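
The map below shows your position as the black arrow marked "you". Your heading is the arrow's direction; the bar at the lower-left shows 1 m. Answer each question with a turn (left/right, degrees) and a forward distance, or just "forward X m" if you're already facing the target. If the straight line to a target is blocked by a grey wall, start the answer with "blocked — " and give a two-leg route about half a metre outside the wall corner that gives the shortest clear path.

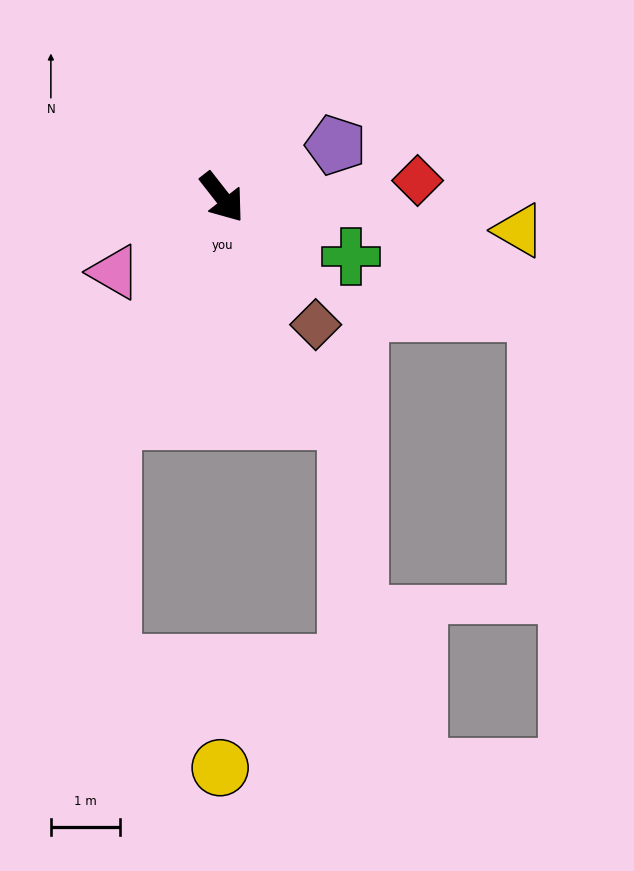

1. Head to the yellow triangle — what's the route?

turn left 46°, forward 4.3 m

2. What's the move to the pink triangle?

turn right 93°, forward 1.9 m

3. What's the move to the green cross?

turn left 27°, forward 2.1 m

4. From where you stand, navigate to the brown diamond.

forward 2.3 m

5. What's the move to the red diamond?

turn left 57°, forward 2.8 m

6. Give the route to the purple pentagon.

turn left 77°, forward 1.8 m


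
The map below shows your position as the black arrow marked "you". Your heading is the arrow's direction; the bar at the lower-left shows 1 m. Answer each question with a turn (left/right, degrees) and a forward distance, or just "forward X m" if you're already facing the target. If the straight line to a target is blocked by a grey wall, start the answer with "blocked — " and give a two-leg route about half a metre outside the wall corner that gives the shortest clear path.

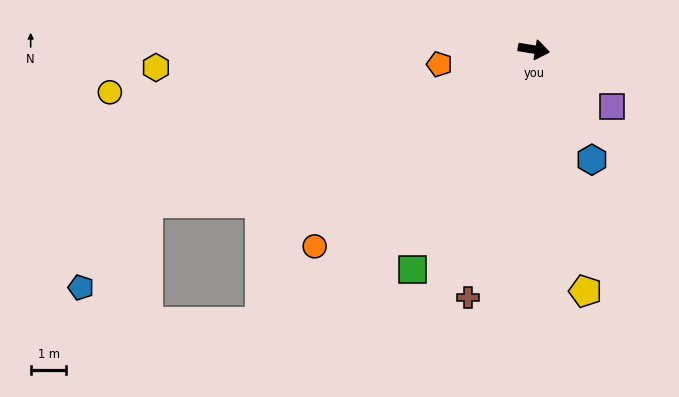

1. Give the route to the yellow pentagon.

turn right 69°, forward 6.9 m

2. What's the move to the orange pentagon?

turn right 162°, forward 2.7 m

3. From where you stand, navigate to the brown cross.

turn right 95°, forward 7.2 m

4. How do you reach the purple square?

turn right 27°, forward 2.7 m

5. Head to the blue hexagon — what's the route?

turn right 53°, forward 3.5 m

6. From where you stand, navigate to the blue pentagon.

blocked — turn right 149°, forward 11.6 m, then turn left 30°, forward 3.0 m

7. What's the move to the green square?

turn right 109°, forward 7.0 m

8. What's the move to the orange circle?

turn right 129°, forward 8.2 m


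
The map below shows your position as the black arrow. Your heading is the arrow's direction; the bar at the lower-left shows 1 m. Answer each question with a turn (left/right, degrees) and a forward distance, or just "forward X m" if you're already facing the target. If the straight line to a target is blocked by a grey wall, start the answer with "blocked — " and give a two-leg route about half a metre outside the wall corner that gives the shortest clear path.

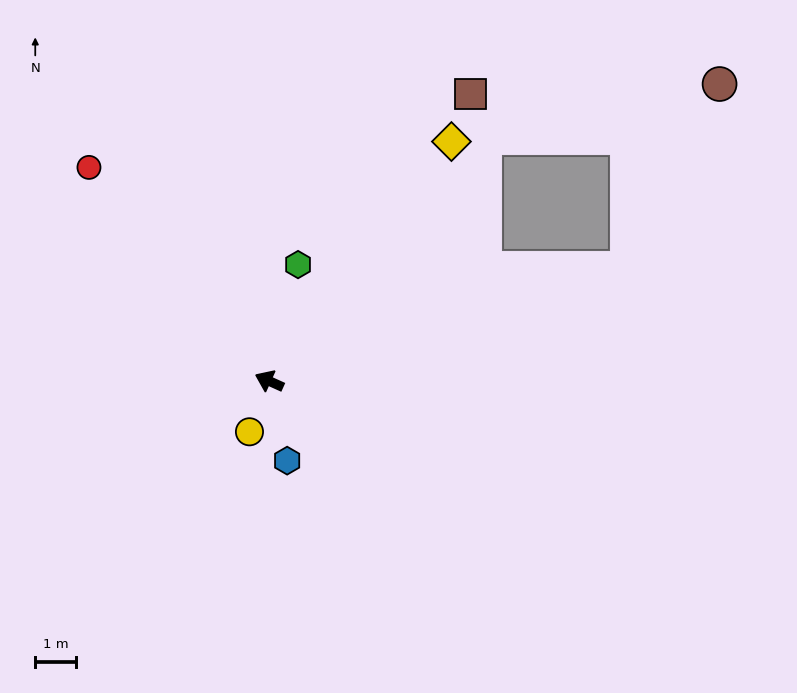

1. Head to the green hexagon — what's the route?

turn right 80°, forward 2.9 m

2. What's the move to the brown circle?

blocked — turn right 138°, forward 9.2 m, then turn left 46°, forward 5.0 m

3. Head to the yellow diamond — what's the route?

turn right 103°, forward 7.3 m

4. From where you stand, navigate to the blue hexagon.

turn left 127°, forward 2.0 m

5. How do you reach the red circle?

turn right 26°, forward 6.8 m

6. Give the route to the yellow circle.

turn left 93°, forward 1.3 m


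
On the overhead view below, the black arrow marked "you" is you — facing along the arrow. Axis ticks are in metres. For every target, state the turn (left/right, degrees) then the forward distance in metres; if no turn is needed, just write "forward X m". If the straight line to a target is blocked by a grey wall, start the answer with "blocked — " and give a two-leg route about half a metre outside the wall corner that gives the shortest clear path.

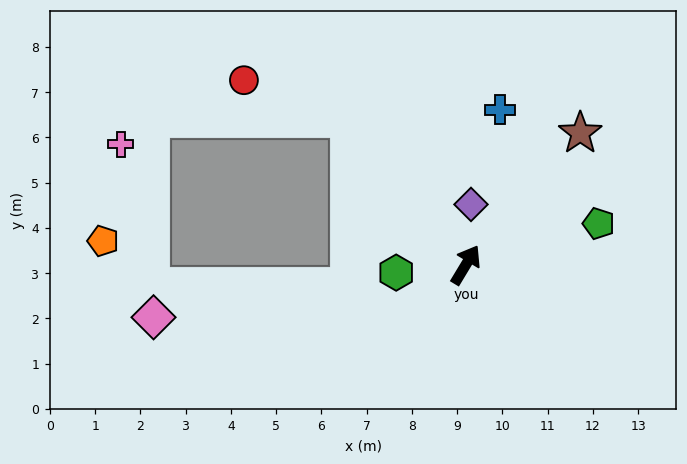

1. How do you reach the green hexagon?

turn left 127°, forward 1.5 m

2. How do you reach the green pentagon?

turn right 42°, forward 3.1 m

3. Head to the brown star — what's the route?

turn right 10°, forward 3.9 m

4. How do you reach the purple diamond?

turn left 26°, forward 1.3 m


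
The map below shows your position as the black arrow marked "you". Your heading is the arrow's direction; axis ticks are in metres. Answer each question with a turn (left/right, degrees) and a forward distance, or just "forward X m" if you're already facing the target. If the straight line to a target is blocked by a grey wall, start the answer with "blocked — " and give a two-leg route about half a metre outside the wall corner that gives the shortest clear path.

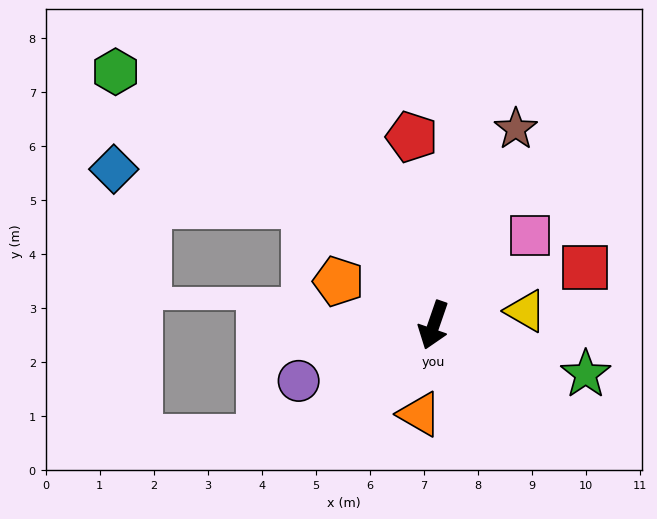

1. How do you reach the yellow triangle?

turn left 118°, forward 1.7 m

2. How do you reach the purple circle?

turn right 48°, forward 2.7 m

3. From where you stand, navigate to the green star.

turn left 91°, forward 3.0 m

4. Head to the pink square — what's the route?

turn left 152°, forward 2.4 m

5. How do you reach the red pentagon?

turn right 154°, forward 3.5 m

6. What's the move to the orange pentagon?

turn right 96°, forward 1.9 m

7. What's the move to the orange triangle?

turn left 10°, forward 1.7 m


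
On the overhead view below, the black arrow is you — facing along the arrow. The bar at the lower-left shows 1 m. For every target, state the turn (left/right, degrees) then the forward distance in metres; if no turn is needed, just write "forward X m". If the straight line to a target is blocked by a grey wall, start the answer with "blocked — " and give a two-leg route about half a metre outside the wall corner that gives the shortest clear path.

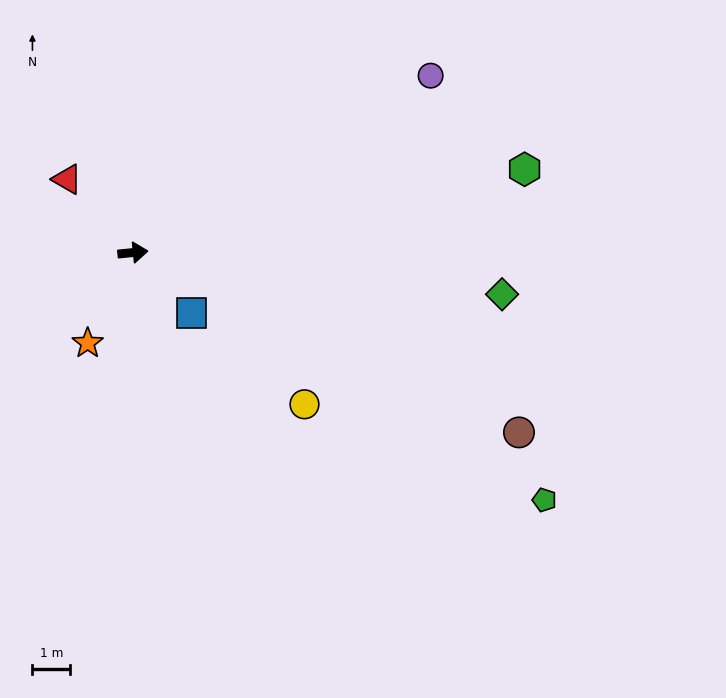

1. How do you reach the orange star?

turn right 122°, forward 2.7 m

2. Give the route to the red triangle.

turn left 126°, forward 2.6 m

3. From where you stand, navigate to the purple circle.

turn left 25°, forward 9.2 m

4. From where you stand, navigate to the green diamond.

turn right 12°, forward 9.8 m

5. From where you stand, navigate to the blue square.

turn right 52°, forward 2.2 m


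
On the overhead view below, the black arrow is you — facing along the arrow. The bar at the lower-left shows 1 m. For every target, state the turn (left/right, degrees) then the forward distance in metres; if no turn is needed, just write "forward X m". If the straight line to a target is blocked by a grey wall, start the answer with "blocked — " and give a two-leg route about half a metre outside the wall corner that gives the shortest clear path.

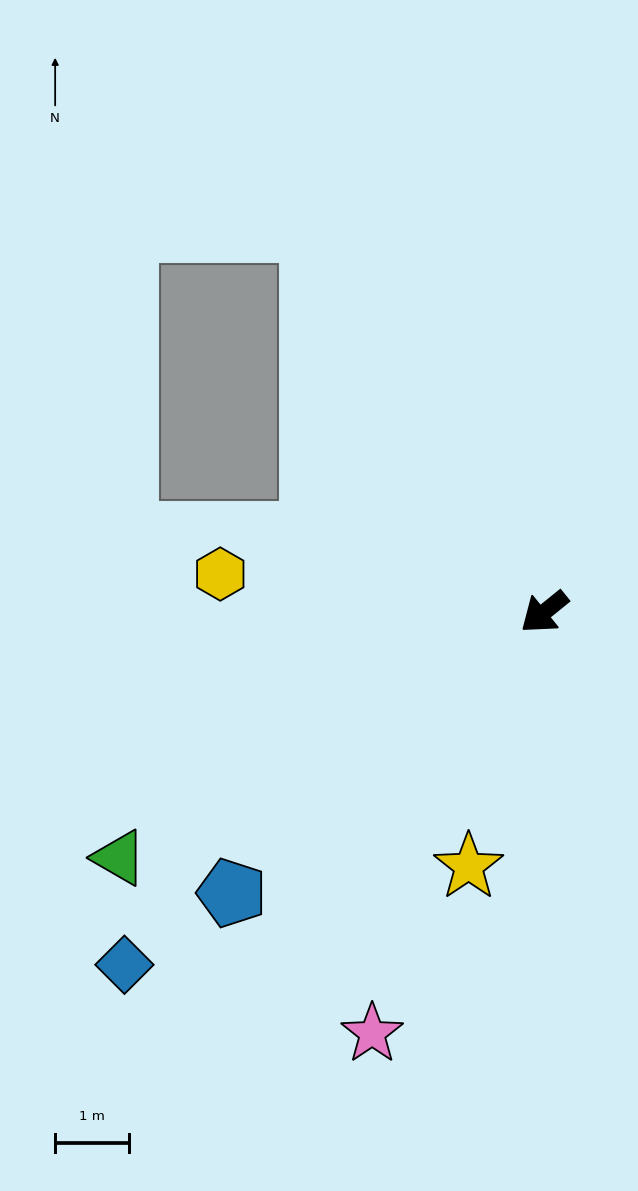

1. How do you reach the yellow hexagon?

turn right 46°, forward 4.4 m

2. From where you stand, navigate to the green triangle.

turn right 9°, forward 6.6 m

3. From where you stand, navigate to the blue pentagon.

turn left 3°, forward 5.7 m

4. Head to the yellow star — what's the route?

turn left 34°, forward 3.6 m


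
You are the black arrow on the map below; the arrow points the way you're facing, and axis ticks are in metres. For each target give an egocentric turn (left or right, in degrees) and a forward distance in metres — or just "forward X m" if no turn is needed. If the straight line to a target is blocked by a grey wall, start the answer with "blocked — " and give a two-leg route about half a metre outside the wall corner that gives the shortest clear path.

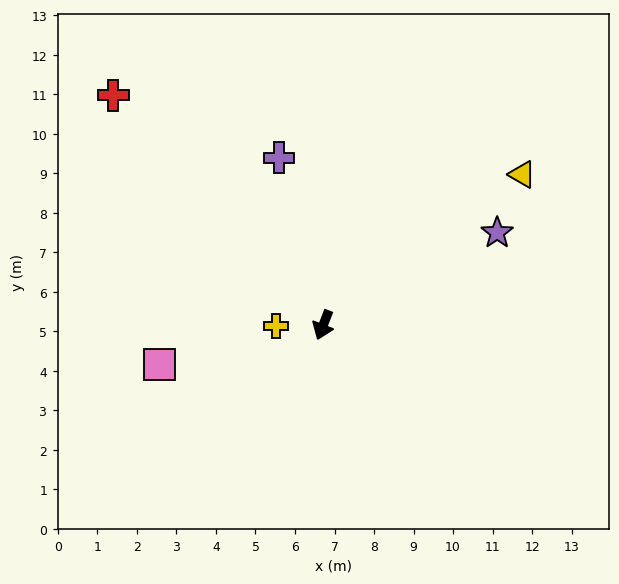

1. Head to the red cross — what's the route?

turn right 116°, forward 7.9 m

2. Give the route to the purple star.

turn left 139°, forward 5.0 m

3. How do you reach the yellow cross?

turn right 68°, forward 1.2 m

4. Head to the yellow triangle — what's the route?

turn left 148°, forward 6.3 m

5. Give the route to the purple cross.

turn right 144°, forward 4.4 m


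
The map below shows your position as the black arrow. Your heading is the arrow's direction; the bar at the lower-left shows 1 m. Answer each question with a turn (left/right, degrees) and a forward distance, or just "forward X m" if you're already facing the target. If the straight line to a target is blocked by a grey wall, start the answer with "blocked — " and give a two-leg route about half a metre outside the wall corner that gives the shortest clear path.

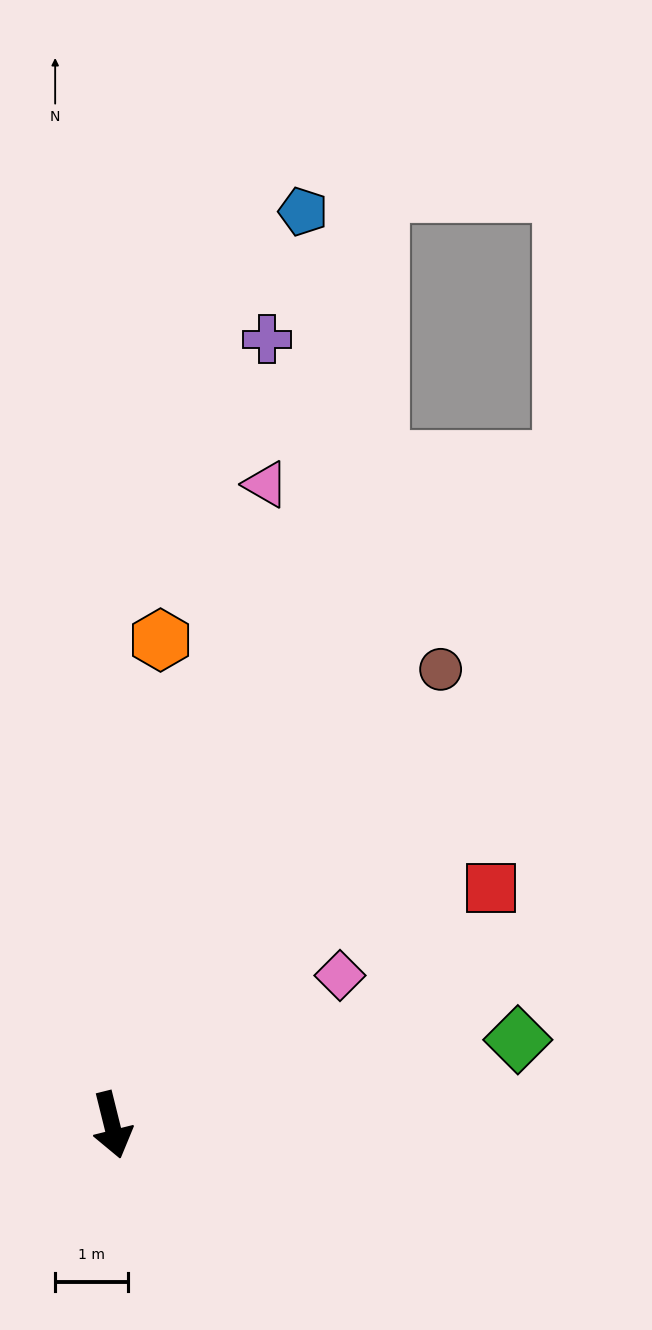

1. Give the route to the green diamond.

turn left 88°, forward 5.7 m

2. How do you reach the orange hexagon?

turn left 160°, forward 6.6 m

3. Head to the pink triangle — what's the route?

turn left 153°, forward 9.0 m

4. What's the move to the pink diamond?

turn left 109°, forward 3.7 m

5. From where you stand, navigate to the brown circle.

turn left 130°, forward 7.7 m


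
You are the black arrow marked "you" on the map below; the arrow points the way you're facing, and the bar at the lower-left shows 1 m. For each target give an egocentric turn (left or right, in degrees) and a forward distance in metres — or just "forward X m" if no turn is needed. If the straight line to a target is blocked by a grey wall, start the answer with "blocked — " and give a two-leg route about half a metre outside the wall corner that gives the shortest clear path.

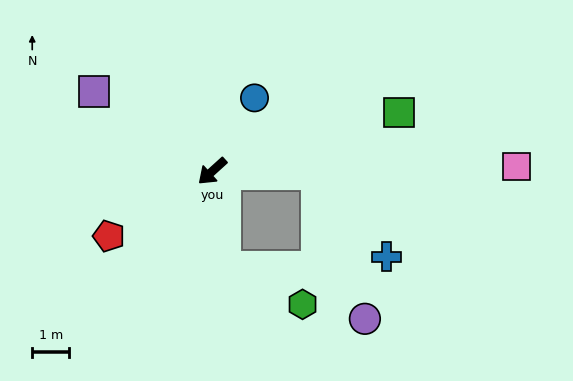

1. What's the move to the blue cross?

blocked — turn left 136°, forward 2.8 m, then turn right 48°, forward 2.9 m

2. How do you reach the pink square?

turn left 139°, forward 8.3 m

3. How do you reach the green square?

turn left 155°, forward 5.3 m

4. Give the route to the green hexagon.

blocked — turn left 56°, forward 2.6 m, then turn left 55°, forward 2.3 m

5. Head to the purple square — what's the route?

turn right 76°, forward 3.9 m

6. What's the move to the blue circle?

turn right 162°, forward 2.3 m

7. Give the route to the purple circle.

blocked — turn left 136°, forward 2.8 m, then turn right 70°, forward 4.1 m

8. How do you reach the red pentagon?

turn right 10°, forward 3.3 m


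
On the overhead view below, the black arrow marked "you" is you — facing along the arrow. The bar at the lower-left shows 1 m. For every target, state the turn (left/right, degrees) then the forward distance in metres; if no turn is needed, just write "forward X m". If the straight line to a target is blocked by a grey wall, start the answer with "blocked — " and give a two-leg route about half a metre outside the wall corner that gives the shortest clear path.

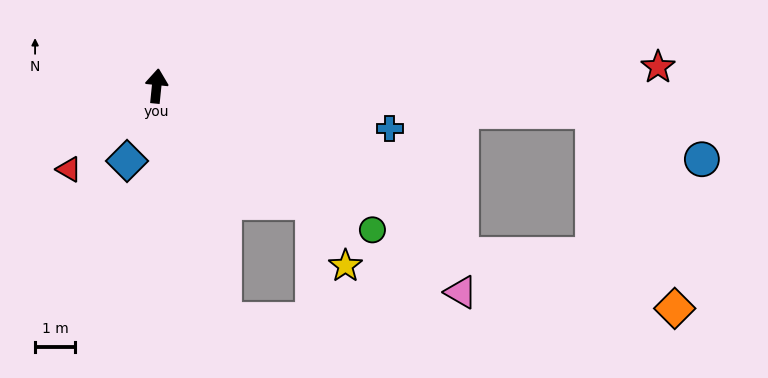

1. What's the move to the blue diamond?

turn left 164°, forward 2.0 m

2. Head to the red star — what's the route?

turn right 82°, forward 12.5 m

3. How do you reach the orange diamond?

blocked — turn right 113°, forward 8.7 m, then turn left 15°, forward 5.5 m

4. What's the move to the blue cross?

turn right 95°, forward 5.9 m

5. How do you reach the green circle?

turn right 118°, forward 6.5 m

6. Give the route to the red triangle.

turn left 139°, forward 3.0 m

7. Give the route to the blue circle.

blocked — turn right 88°, forward 10.9 m, then turn right 19°, forward 3.0 m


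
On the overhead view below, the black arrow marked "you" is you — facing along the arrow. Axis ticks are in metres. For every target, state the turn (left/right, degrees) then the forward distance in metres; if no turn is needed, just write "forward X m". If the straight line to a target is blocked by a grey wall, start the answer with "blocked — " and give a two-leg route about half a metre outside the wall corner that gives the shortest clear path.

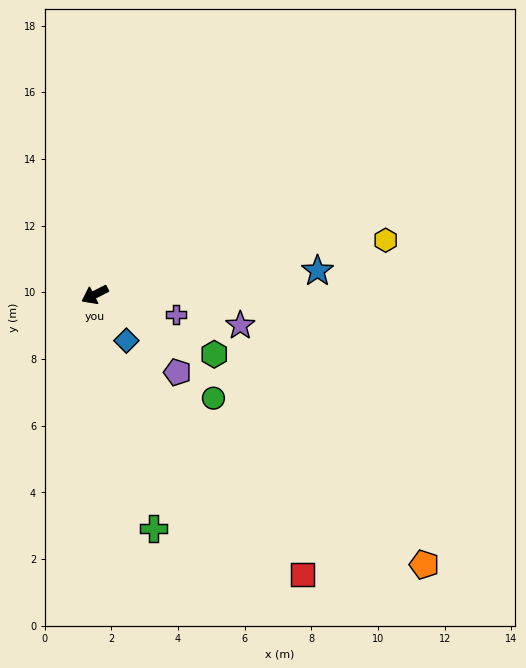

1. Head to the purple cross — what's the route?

turn left 139°, forward 2.5 m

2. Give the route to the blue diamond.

turn left 97°, forward 1.7 m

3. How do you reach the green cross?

turn left 77°, forward 7.2 m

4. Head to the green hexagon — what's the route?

turn left 126°, forward 4.0 m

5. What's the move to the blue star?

turn left 159°, forward 6.7 m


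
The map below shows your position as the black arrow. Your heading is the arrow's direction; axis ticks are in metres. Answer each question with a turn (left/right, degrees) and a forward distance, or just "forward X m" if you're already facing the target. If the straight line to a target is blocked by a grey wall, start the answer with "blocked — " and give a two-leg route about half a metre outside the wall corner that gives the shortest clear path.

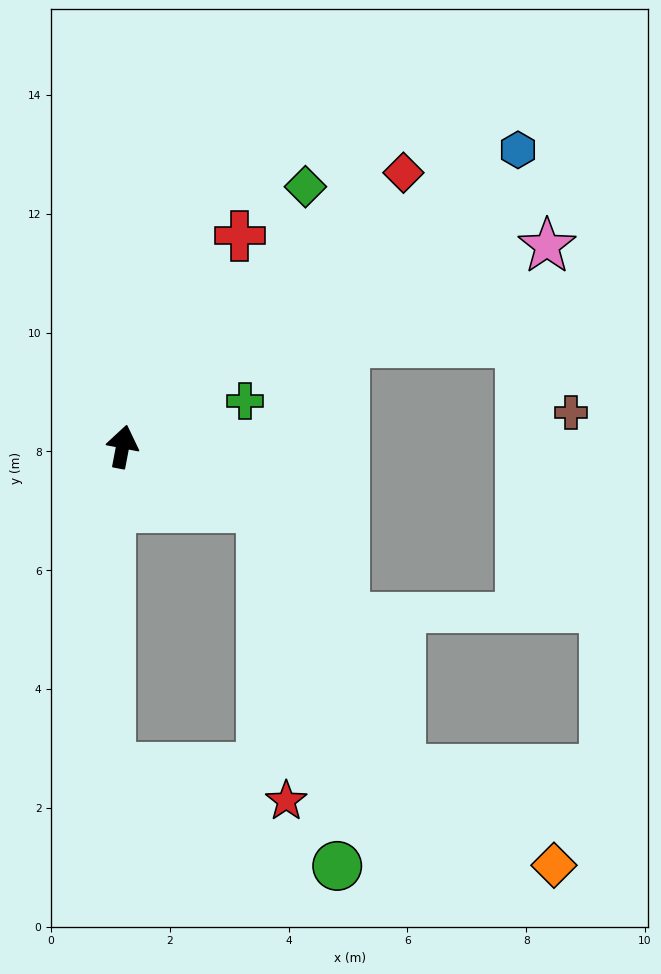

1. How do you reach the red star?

blocked — turn right 103°, forward 2.6 m, then turn right 61°, forward 5.0 m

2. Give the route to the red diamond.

turn right 35°, forward 6.6 m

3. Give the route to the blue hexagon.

turn right 42°, forward 8.3 m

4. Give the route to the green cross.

turn right 59°, forward 2.2 m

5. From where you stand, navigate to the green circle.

blocked — turn right 103°, forward 2.6 m, then turn right 54°, forward 6.2 m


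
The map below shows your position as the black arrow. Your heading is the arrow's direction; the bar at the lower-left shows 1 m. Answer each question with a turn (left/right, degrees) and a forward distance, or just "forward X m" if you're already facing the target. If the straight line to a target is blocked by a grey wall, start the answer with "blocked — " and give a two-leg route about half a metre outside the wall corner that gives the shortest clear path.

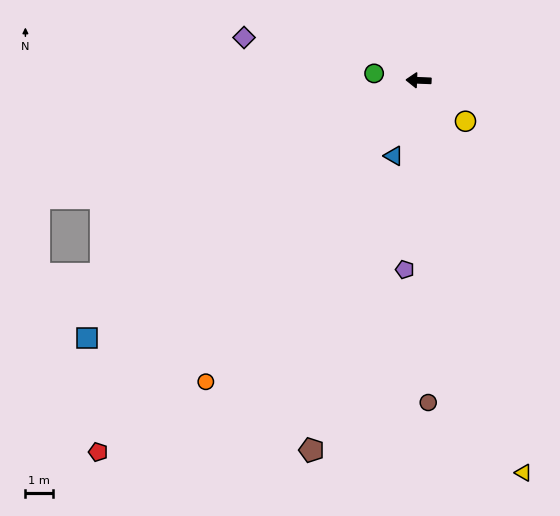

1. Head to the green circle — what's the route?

turn right 7°, forward 1.7 m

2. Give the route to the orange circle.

turn left 57°, forward 13.6 m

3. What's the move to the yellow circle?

turn left 141°, forward 2.3 m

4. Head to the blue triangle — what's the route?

turn left 74°, forward 2.9 m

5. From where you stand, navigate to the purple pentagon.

turn left 88°, forward 7.0 m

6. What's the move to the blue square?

turn left 40°, forward 15.4 m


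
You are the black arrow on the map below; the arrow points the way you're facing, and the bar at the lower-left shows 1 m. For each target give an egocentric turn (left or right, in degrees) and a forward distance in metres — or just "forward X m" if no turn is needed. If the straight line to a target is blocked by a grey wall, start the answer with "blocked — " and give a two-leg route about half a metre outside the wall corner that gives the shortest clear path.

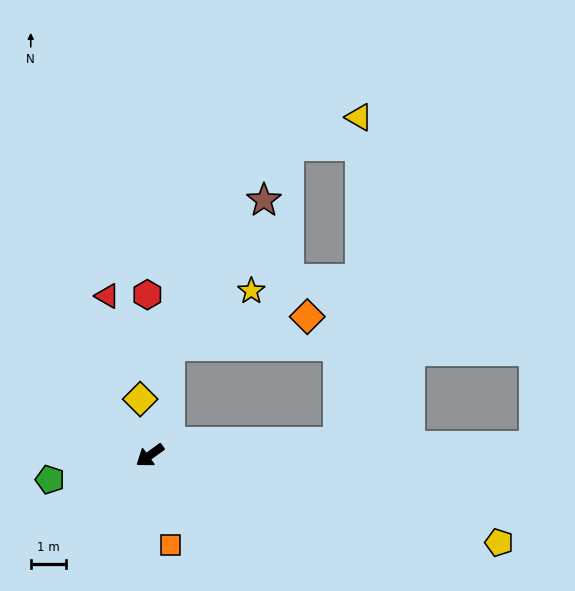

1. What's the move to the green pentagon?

turn right 22°, forward 2.9 m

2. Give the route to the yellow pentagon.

turn left 130°, forward 10.1 m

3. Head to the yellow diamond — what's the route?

turn right 116°, forward 1.6 m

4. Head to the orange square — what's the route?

turn left 67°, forward 2.6 m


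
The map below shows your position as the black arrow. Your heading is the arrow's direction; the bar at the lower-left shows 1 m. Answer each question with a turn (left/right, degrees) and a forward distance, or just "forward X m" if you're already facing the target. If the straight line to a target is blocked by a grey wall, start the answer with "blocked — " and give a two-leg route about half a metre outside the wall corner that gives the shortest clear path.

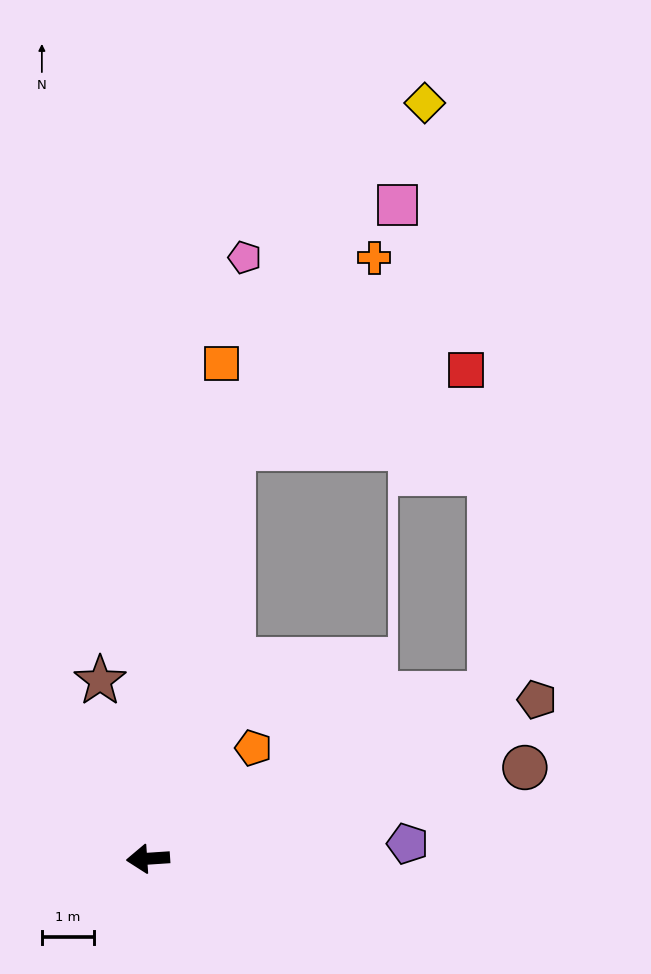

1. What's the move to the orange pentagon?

turn right 137°, forward 2.9 m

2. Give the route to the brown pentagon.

turn right 162°, forward 8.0 m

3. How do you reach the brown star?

turn right 79°, forward 3.5 m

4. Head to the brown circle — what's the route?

turn right 170°, forward 7.4 m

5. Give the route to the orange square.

turn right 102°, forward 9.6 m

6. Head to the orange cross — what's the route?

blocked — turn right 106°, forward 8.0 m, then turn right 24°, forward 4.5 m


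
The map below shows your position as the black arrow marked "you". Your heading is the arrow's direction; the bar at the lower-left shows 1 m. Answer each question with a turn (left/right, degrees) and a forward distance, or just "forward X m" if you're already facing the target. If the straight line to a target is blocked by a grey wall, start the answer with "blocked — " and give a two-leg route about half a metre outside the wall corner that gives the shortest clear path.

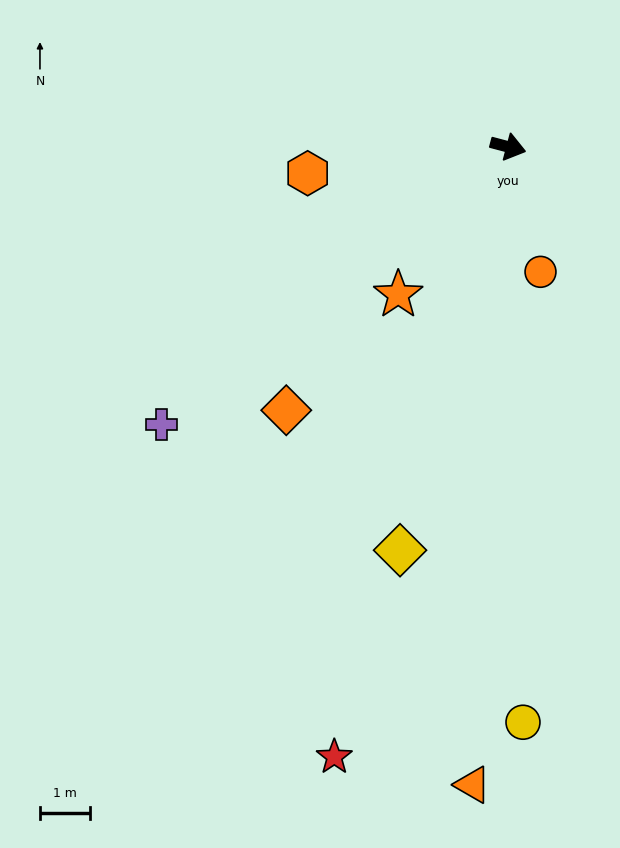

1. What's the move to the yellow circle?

turn right 74°, forward 11.5 m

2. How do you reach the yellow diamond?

turn right 90°, forward 8.3 m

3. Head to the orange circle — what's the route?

turn right 61°, forward 2.6 m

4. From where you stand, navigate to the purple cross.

turn right 126°, forward 8.9 m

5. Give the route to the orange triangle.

turn right 78°, forward 12.7 m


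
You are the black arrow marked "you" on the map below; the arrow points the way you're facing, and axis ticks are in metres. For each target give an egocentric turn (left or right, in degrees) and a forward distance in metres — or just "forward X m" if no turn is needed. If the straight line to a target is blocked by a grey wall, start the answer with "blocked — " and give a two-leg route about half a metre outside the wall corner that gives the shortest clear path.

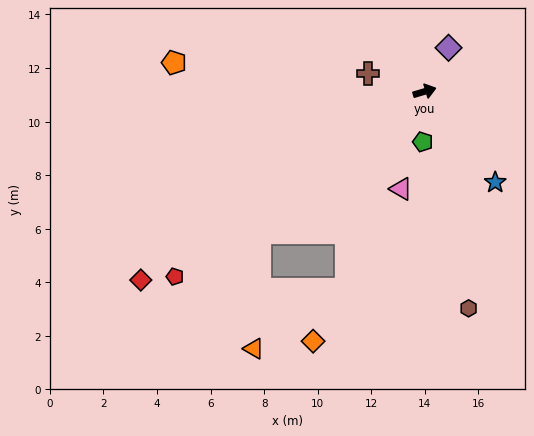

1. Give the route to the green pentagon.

turn right 109°, forward 1.9 m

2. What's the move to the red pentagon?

turn right 160°, forward 11.6 m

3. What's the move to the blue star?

turn right 69°, forward 4.3 m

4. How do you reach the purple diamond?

turn left 45°, forward 1.9 m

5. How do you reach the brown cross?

turn left 146°, forward 2.2 m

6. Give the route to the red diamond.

turn right 163°, forward 12.7 m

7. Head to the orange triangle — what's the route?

blocked — turn right 156°, forward 8.1 m, then turn left 47°, forward 4.3 m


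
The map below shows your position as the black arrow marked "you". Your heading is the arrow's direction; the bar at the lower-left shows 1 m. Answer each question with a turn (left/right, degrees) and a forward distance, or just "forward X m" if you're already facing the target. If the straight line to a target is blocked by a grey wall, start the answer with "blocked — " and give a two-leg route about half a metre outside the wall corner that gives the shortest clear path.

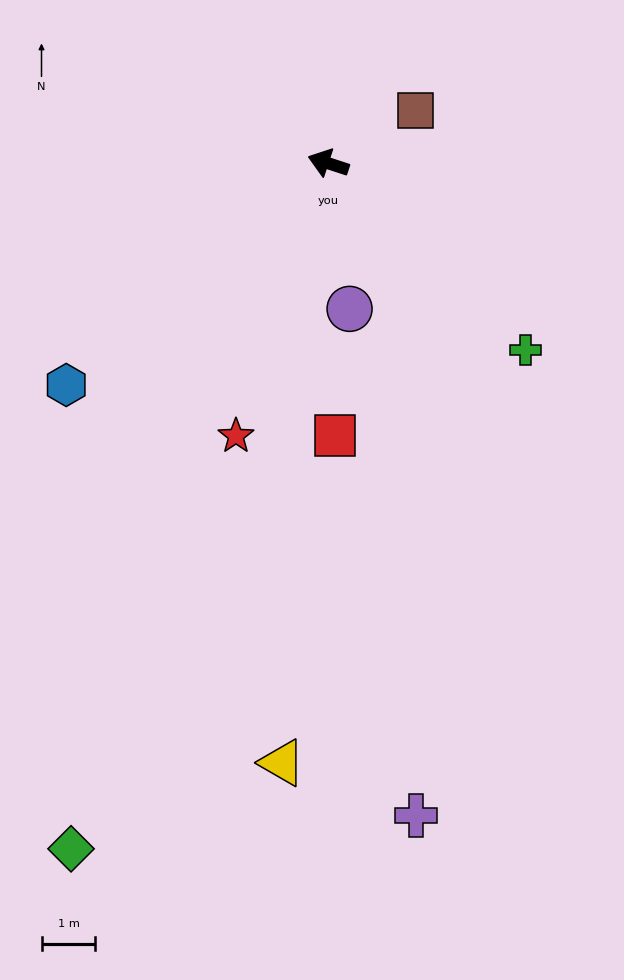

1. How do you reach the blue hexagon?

turn left 58°, forward 6.4 m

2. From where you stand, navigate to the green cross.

turn left 155°, forward 5.0 m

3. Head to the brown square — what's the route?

turn right 131°, forward 1.9 m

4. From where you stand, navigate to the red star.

turn left 89°, forward 5.3 m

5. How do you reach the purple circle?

turn left 116°, forward 2.7 m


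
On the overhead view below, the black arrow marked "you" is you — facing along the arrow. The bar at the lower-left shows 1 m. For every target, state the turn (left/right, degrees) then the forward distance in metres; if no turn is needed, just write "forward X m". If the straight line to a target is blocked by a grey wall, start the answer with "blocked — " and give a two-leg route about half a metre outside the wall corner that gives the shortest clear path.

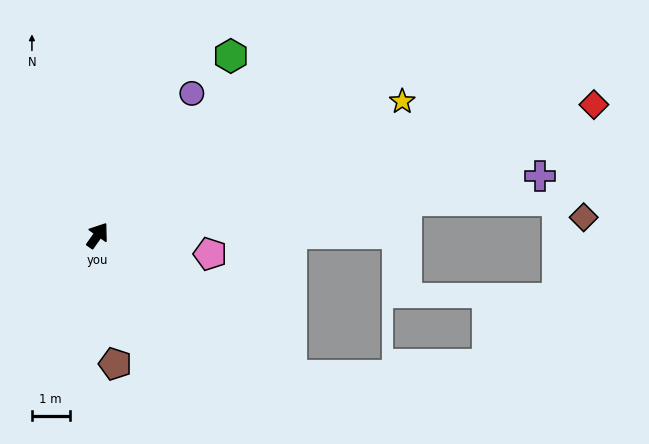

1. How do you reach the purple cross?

turn right 47°, forward 11.8 m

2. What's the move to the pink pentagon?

turn right 64°, forward 3.0 m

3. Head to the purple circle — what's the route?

forward 4.5 m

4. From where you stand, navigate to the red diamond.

turn right 40°, forward 13.6 m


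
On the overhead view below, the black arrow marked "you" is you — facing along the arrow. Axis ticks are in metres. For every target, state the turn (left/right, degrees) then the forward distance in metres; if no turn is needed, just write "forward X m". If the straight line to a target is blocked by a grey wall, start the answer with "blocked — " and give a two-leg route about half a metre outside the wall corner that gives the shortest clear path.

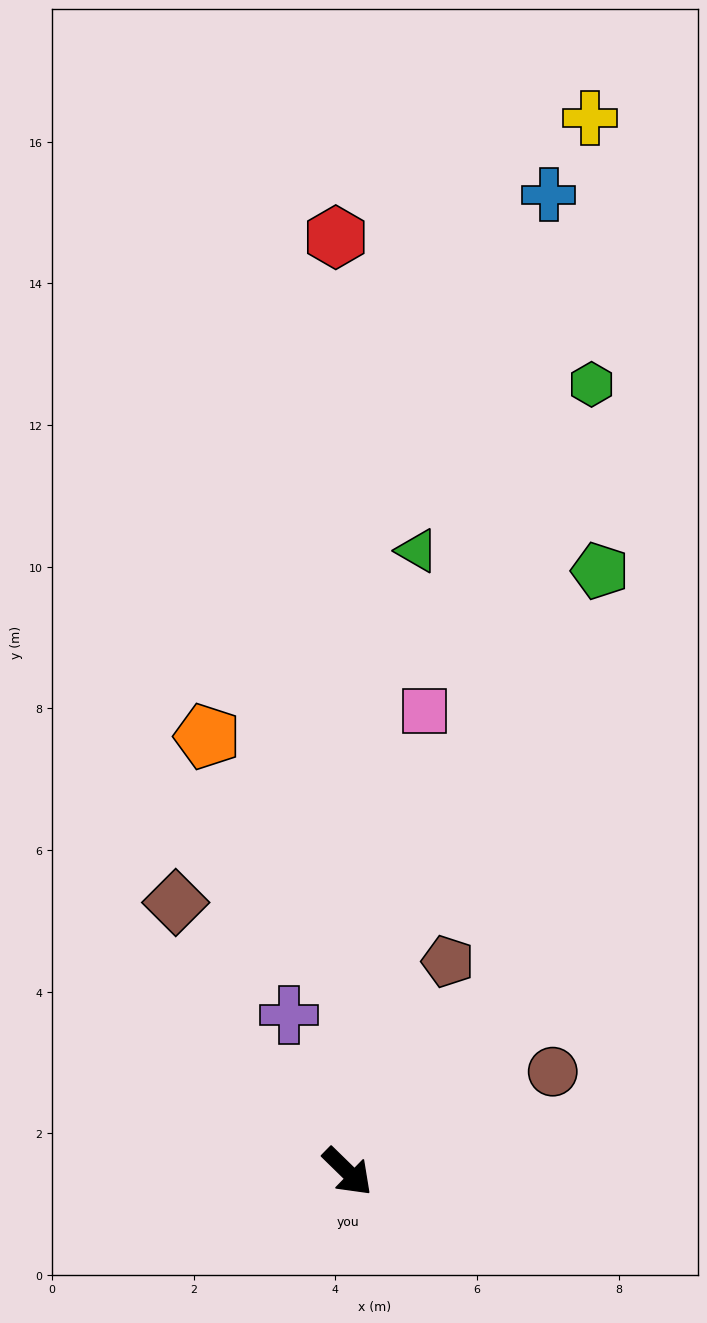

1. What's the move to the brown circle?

turn left 70°, forward 3.2 m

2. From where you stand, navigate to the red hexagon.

turn left 135°, forward 13.2 m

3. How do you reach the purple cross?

turn left 155°, forward 2.4 m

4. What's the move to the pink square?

turn left 125°, forward 6.6 m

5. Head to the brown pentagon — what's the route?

turn left 109°, forward 3.3 m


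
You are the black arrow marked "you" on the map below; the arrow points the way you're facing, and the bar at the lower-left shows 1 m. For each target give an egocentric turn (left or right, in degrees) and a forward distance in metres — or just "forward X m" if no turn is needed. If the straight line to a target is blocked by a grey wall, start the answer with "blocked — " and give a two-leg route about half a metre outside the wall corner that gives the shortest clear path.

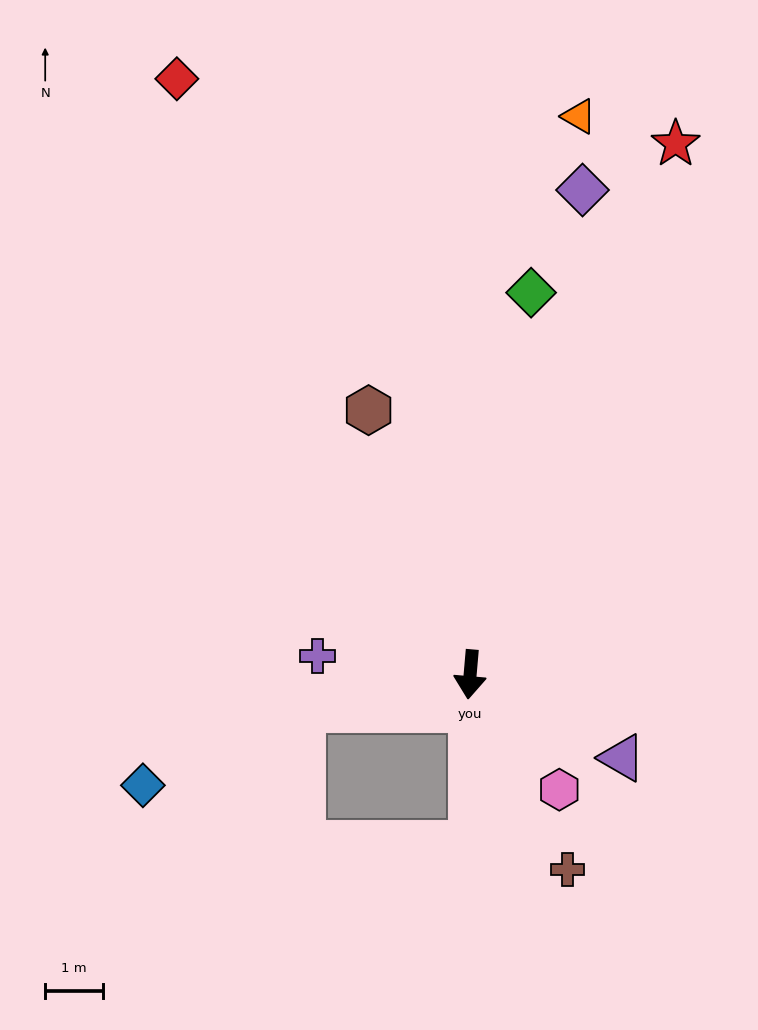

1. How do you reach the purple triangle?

turn left 66°, forward 3.0 m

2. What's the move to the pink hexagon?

turn left 43°, forward 2.5 m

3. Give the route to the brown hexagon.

turn right 154°, forward 4.9 m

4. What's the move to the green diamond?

turn left 176°, forward 6.7 m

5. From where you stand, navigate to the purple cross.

turn right 92°, forward 2.7 m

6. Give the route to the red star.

turn left 164°, forward 9.9 m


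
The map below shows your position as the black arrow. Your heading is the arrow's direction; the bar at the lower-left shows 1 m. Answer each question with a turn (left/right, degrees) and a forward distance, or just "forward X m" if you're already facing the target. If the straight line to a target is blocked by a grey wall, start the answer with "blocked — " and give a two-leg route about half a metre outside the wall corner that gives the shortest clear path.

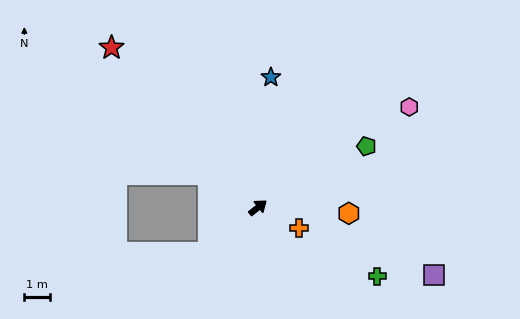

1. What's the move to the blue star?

turn left 46°, forward 5.1 m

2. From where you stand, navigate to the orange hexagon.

turn right 42°, forward 3.6 m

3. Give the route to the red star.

turn left 94°, forward 8.5 m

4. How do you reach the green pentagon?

turn right 9°, forward 4.9 m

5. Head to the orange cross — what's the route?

turn right 65°, forward 1.8 m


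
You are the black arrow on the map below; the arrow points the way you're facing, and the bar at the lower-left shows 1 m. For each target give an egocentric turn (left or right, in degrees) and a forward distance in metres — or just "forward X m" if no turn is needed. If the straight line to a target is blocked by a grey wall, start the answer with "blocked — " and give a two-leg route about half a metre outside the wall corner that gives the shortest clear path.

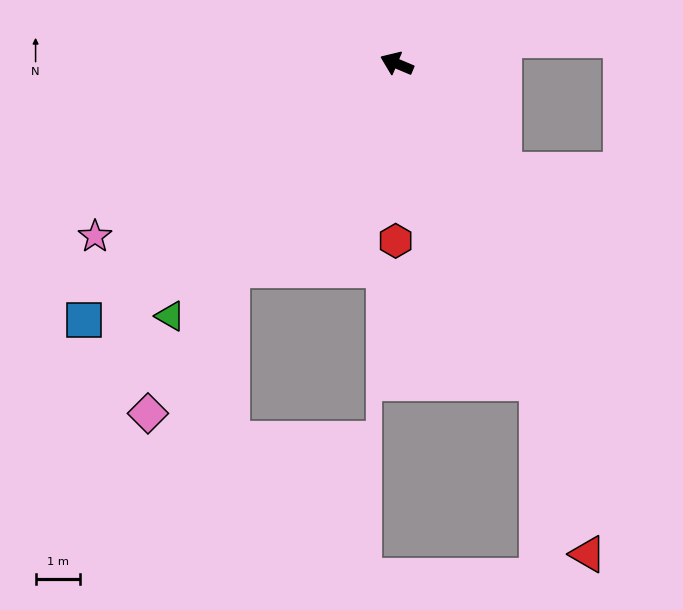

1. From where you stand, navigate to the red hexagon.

turn left 112°, forward 4.0 m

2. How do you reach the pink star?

turn left 53°, forward 7.9 m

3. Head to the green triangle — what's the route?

turn left 71°, forward 7.7 m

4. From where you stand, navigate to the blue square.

turn left 62°, forward 9.2 m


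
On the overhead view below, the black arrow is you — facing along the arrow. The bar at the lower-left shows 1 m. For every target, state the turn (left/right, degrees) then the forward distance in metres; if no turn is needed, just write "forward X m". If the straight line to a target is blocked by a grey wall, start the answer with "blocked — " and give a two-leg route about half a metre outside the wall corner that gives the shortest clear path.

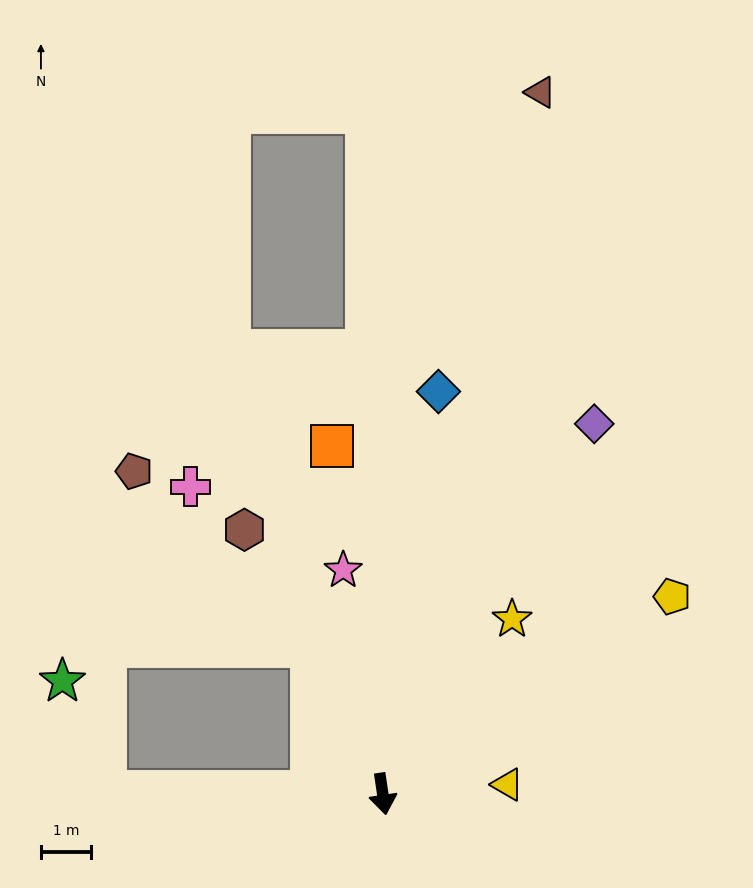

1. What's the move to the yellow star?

turn left 135°, forward 4.4 m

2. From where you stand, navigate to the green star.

blocked — turn right 99°, forward 5.5 m, then turn right 68°, forward 2.4 m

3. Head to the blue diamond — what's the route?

turn left 164°, forward 8.1 m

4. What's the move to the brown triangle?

turn left 159°, forward 14.4 m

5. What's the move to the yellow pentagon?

turn left 116°, forward 7.0 m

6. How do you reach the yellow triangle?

turn left 86°, forward 2.5 m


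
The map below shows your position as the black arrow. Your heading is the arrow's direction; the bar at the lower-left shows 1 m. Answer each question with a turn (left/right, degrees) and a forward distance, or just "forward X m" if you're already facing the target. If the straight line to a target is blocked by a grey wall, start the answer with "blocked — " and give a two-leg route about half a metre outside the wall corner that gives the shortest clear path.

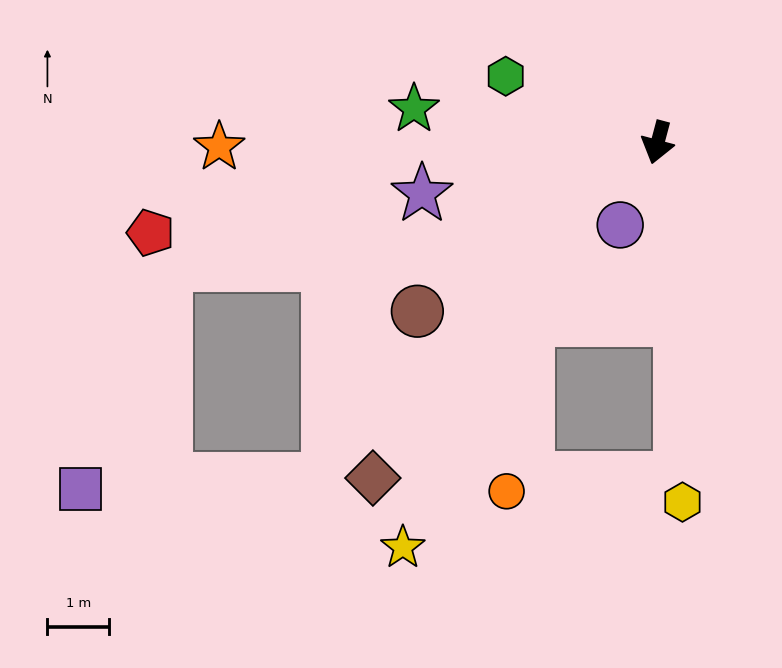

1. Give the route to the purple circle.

turn right 10°, forward 1.5 m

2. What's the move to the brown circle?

turn right 40°, forward 4.8 m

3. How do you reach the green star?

turn right 83°, forward 4.0 m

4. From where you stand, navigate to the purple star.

turn right 63°, forward 3.9 m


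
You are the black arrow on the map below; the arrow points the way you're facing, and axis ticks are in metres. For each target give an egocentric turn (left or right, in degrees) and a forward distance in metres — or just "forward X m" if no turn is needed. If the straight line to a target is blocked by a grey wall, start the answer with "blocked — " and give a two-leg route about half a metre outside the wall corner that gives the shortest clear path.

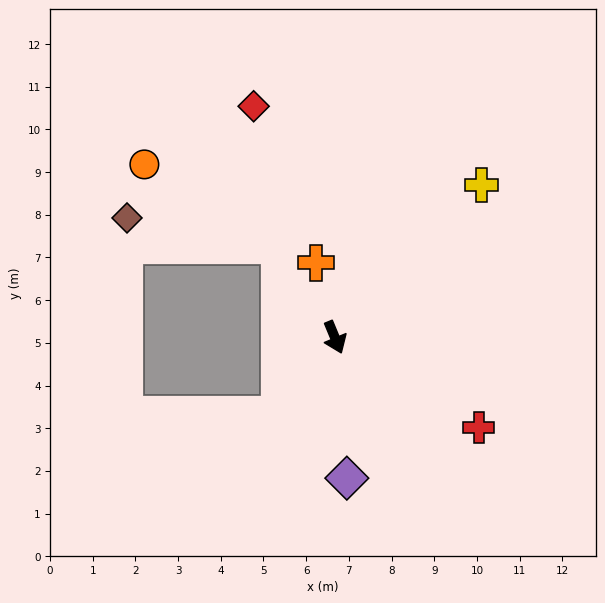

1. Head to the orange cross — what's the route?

turn left 172°, forward 1.8 m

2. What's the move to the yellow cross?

turn left 114°, forward 5.0 m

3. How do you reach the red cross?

turn left 36°, forward 4.0 m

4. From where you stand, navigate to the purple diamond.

turn right 18°, forward 3.3 m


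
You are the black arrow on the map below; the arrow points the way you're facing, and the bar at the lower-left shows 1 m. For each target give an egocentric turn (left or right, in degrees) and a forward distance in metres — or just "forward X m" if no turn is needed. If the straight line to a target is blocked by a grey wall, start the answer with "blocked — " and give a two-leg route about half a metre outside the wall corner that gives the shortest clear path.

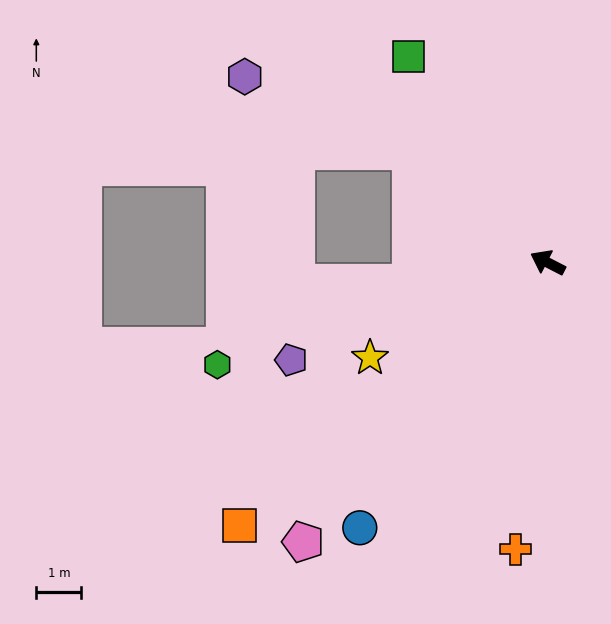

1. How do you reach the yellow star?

turn left 55°, forward 4.5 m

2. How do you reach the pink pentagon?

turn left 76°, forward 8.2 m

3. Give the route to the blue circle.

turn left 82°, forward 7.2 m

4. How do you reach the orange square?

turn left 68°, forward 9.0 m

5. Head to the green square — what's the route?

turn right 29°, forward 5.5 m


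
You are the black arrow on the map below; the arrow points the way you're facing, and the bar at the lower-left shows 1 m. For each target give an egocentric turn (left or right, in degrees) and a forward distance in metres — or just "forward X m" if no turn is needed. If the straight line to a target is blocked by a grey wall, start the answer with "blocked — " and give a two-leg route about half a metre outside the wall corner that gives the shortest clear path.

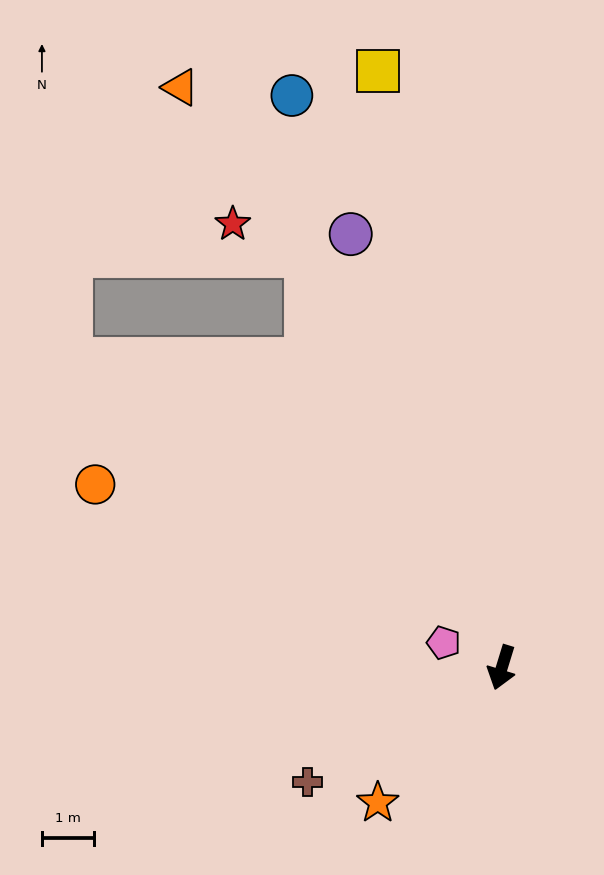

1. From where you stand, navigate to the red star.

blocked — turn right 138°, forward 8.8 m, then turn left 42°, forward 1.5 m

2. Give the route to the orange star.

turn right 25°, forward 3.5 m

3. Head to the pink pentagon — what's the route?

turn right 96°, forward 1.2 m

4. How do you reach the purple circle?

turn right 144°, forward 8.8 m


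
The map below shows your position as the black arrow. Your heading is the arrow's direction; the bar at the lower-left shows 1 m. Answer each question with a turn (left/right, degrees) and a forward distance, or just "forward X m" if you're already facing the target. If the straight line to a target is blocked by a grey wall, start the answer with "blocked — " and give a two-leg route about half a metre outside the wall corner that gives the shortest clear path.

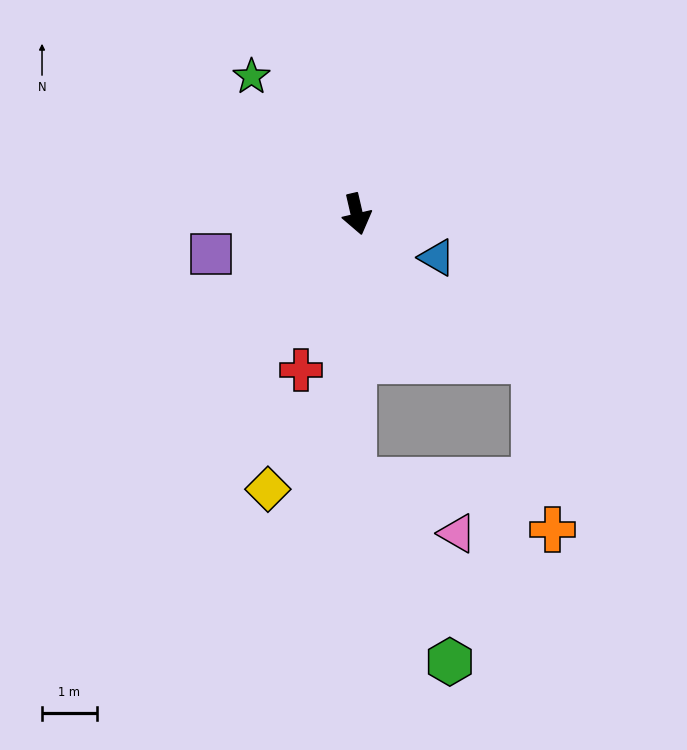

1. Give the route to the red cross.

turn right 33°, forward 3.0 m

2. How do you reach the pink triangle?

blocked — turn right 14°, forward 4.9 m, then turn left 64°, forward 2.1 m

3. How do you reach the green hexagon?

blocked — turn right 14°, forward 4.9 m, then turn left 29°, forward 3.8 m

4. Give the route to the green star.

turn right 156°, forward 3.2 m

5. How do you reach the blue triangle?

turn left 48°, forward 1.7 m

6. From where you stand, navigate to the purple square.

turn right 88°, forward 2.8 m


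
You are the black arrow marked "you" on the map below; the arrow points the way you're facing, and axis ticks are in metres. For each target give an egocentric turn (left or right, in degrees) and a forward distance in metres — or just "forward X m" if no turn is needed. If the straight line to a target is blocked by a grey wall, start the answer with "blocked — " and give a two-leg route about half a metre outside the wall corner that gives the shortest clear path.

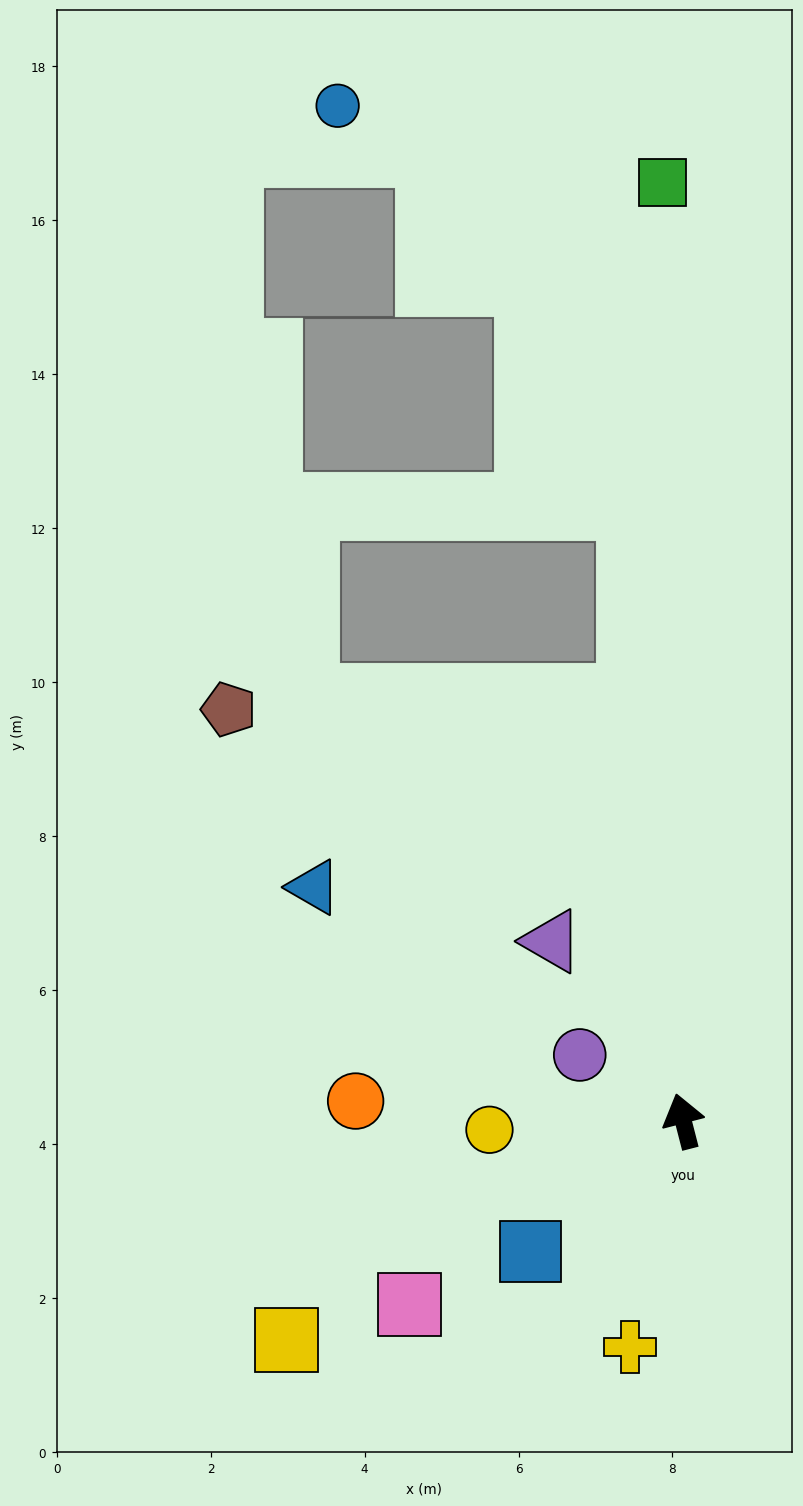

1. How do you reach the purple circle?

turn left 43°, forward 1.6 m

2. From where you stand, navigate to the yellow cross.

turn left 152°, forward 3.0 m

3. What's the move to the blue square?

turn left 116°, forward 2.6 m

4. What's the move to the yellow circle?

turn left 78°, forward 2.5 m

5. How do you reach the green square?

turn right 13°, forward 12.2 m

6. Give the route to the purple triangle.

turn left 22°, forward 2.9 m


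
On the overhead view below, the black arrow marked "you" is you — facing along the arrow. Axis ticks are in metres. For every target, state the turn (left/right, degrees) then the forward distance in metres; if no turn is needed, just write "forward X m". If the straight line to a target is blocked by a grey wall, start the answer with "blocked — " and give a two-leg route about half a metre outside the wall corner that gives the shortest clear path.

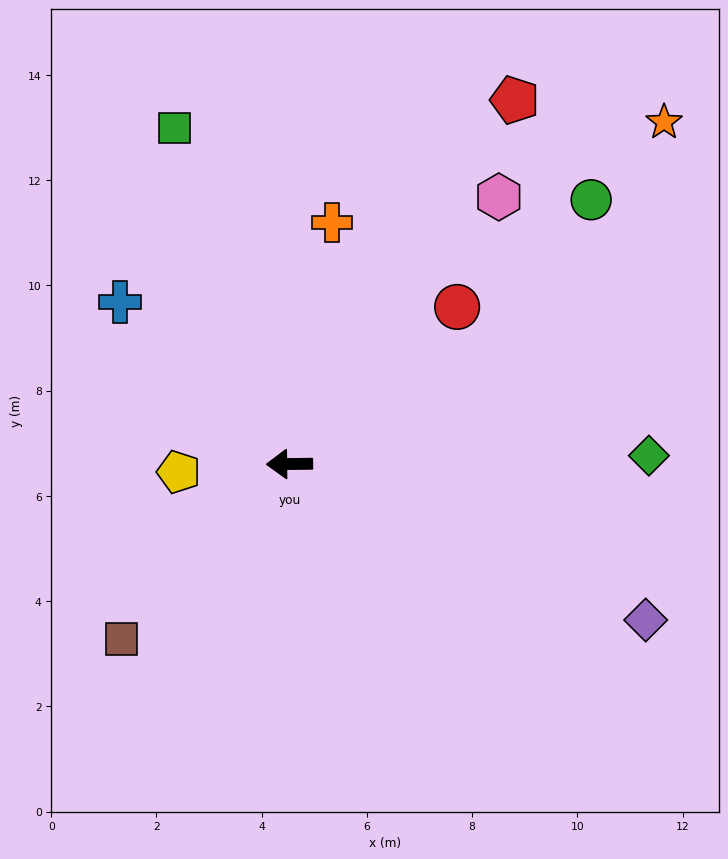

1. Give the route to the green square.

turn right 72°, forward 6.8 m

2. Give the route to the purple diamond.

turn left 156°, forward 7.4 m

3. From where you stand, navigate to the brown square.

turn left 45°, forward 4.6 m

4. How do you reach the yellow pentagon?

turn left 3°, forward 2.1 m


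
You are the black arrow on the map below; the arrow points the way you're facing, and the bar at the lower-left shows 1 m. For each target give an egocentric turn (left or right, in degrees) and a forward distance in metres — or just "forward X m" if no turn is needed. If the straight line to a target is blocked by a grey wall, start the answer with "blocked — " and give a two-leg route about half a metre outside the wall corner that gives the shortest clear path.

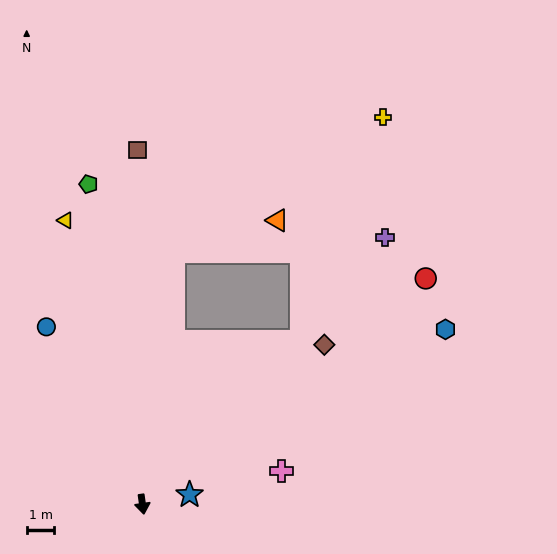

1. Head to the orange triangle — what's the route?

blocked — turn left 165°, forward 9.2 m, then turn right 67°, forward 3.9 m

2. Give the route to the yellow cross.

blocked — turn left 127°, forward 8.2 m, then turn left 25°, forward 8.6 m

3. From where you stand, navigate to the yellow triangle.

turn right 173°, forward 10.6 m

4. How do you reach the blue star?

turn left 93°, forward 1.7 m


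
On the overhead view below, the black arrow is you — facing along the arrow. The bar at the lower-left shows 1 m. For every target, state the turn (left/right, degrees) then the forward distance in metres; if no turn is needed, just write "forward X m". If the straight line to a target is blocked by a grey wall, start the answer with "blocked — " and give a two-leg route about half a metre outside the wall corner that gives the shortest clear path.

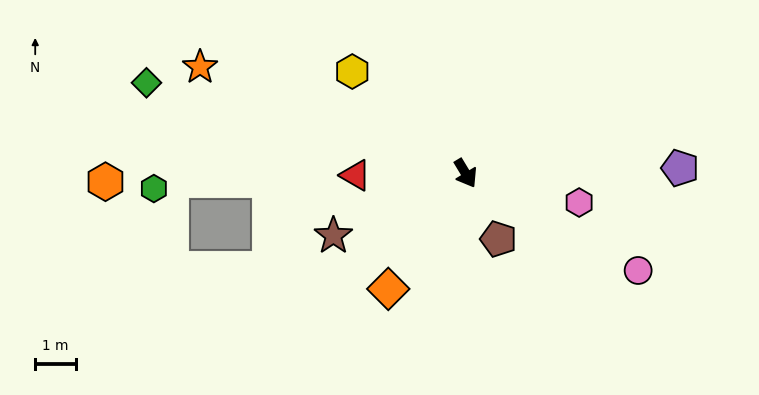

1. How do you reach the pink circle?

turn left 29°, forward 4.9 m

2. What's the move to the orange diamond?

turn right 65°, forward 3.4 m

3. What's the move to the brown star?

turn right 96°, forward 3.6 m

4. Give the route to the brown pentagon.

turn right 5°, forward 1.8 m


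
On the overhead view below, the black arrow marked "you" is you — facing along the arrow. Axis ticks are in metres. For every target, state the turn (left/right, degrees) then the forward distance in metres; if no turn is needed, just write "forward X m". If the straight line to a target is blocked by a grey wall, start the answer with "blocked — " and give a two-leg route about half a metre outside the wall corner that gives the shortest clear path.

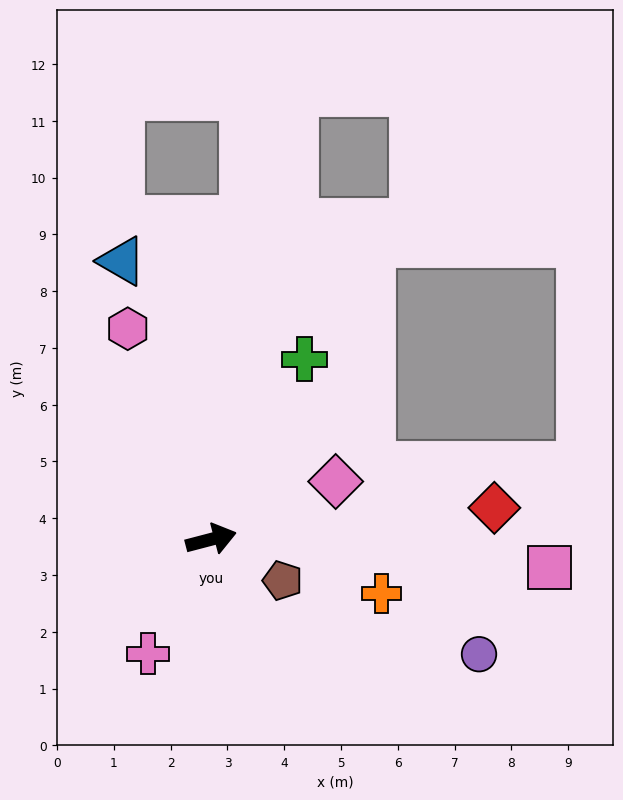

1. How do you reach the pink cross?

turn right 134°, forward 2.3 m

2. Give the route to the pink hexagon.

turn left 97°, forward 4.0 m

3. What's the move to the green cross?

turn left 48°, forward 3.6 m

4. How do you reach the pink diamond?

turn left 10°, forward 2.4 m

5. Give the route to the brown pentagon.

turn right 45°, forward 1.5 m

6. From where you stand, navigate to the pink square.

turn right 19°, forward 6.0 m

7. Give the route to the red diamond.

turn right 8°, forward 5.0 m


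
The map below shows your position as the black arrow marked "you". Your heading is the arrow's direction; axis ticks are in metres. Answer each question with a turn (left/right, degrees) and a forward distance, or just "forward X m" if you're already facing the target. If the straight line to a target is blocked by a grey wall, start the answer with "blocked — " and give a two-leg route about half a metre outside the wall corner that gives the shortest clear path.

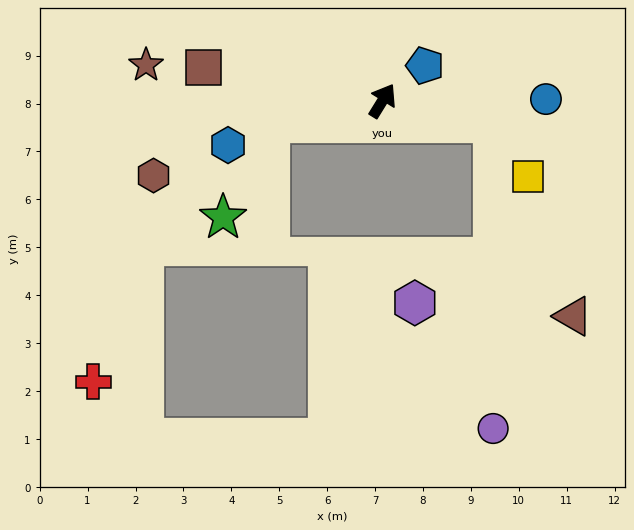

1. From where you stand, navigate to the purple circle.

blocked — turn right 69°, forward 2.4 m, then turn right 79°, forward 6.4 m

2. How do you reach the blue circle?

turn right 58°, forward 3.4 m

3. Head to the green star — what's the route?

blocked — turn left 133°, forward 2.4 m, then turn left 53°, forward 2.2 m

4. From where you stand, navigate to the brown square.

turn left 111°, forward 3.8 m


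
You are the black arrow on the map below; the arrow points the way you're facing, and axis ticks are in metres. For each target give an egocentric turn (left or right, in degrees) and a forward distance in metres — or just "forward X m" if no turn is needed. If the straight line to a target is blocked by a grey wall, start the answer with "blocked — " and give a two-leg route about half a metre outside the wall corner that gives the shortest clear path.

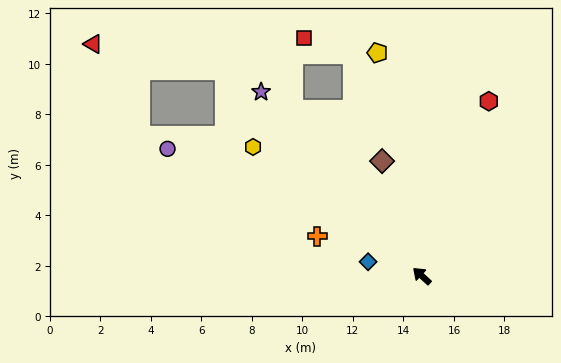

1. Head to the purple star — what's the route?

turn right 6°, forward 9.7 m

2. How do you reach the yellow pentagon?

turn right 36°, forward 9.0 m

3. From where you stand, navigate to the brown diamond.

turn right 28°, forward 4.8 m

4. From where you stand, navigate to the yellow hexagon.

turn left 5°, forward 8.4 m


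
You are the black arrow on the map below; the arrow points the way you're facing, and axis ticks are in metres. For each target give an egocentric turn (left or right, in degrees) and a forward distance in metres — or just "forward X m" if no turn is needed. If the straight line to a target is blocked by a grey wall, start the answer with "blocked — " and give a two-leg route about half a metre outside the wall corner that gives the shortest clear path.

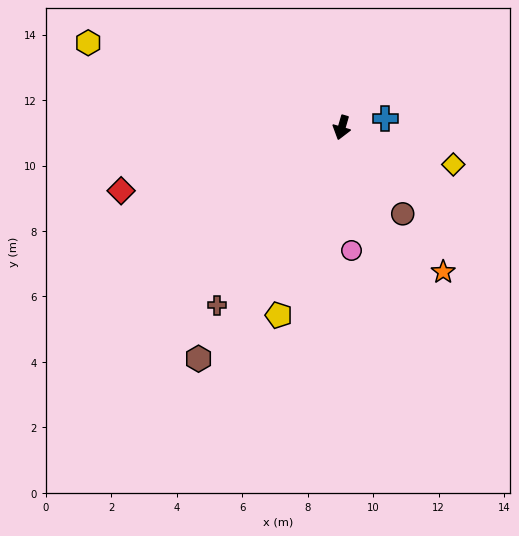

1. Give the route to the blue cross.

turn left 118°, forward 1.4 m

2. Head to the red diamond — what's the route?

turn right 58°, forward 7.0 m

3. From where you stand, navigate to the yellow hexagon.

turn right 92°, forward 8.2 m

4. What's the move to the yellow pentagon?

turn right 2°, forward 6.0 m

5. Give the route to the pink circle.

turn left 21°, forward 3.8 m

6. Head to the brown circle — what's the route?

turn left 51°, forward 3.2 m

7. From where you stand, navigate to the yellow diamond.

turn left 88°, forward 3.6 m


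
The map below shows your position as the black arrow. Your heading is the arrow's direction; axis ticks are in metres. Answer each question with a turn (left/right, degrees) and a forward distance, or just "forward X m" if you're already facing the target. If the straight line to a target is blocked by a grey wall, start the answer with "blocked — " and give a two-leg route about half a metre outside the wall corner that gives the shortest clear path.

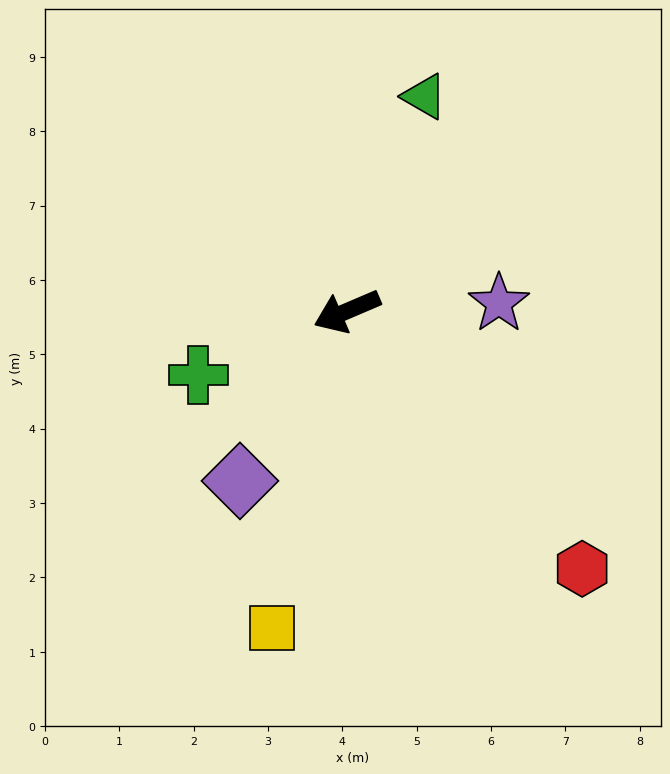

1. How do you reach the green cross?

forward 2.2 m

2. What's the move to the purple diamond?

turn left 35°, forward 2.7 m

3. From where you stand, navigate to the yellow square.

turn left 54°, forward 4.4 m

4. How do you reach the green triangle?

turn right 133°, forward 3.1 m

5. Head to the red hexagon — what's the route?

turn left 109°, forward 4.7 m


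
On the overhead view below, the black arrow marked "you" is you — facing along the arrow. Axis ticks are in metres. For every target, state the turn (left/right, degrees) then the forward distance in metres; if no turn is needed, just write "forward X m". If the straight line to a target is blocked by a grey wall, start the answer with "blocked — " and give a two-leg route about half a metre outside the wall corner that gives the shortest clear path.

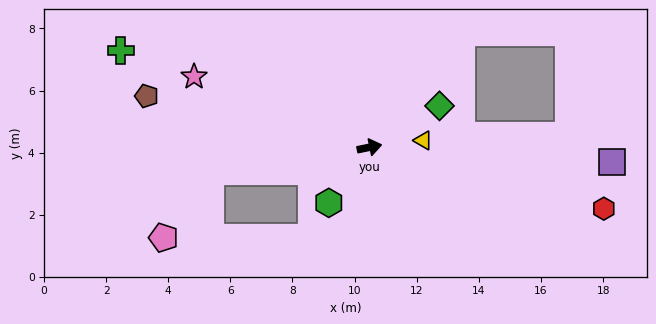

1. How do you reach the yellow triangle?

turn right 4°, forward 1.7 m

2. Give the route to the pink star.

turn left 146°, forward 6.1 m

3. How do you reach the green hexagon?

turn right 138°, forward 2.2 m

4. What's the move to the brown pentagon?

turn left 155°, forward 7.4 m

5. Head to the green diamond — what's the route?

turn left 19°, forward 2.6 m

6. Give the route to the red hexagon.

turn right 26°, forward 7.8 m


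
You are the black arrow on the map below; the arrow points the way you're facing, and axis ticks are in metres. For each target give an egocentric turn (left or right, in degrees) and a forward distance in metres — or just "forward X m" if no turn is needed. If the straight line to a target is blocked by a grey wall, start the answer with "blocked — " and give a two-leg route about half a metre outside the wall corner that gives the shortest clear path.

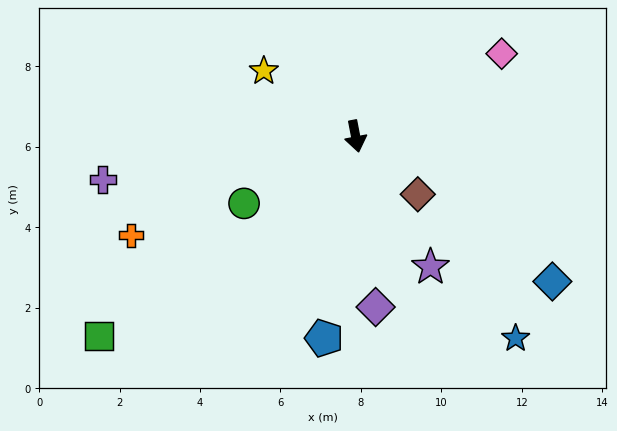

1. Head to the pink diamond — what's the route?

turn left 109°, forward 4.2 m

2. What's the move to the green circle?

turn right 70°, forward 3.2 m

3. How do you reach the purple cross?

turn right 91°, forward 6.4 m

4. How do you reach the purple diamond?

turn right 4°, forward 4.3 m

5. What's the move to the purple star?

turn left 19°, forward 3.7 m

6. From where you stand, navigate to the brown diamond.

turn left 36°, forward 2.1 m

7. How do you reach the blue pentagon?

turn right 20°, forward 5.1 m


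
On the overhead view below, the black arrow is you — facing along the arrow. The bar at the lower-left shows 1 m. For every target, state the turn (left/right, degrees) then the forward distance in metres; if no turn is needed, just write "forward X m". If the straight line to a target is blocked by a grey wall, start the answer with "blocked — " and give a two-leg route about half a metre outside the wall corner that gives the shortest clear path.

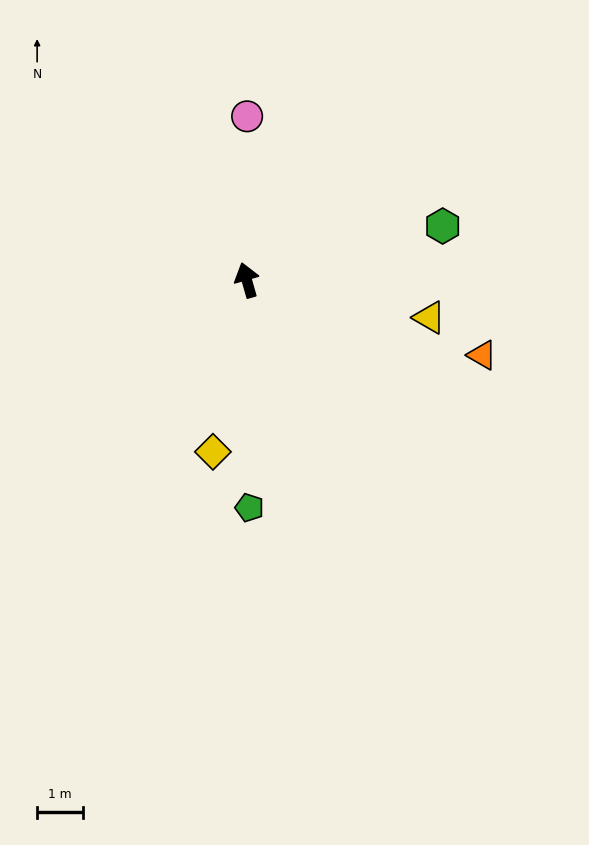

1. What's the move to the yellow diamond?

turn left 153°, forward 3.8 m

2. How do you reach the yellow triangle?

turn right 118°, forward 4.1 m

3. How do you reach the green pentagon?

turn left 165°, forward 5.0 m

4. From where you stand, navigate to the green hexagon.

turn right 90°, forward 4.5 m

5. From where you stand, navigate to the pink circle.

turn right 16°, forward 3.6 m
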